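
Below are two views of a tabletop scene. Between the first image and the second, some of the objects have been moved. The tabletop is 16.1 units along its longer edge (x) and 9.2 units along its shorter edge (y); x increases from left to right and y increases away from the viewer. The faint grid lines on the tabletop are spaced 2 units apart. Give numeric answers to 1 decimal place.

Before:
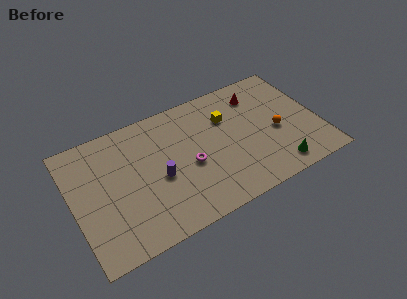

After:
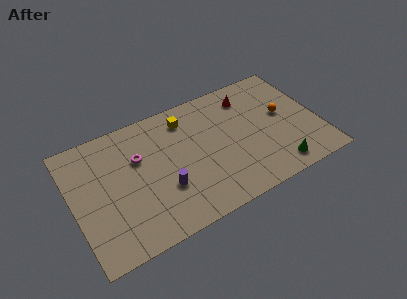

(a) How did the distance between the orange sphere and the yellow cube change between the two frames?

+2.8

They were about 3.8 units apart before and 6.6 after — 2.8 units further apart.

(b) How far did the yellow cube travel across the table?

2.8

The yellow cube was near (10.3, 6.4) before and (7.7, 7.5) after, so it travelled √(2.6² + 1.1²) ≈ 2.8 units.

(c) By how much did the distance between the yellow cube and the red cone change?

+1.8

They were about 2.4 units apart before and 4.2 after — 1.8 units further apart.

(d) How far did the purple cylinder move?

0.9

From (5.5, 4.0) to (5.7, 3.1), the purple cylinder covered √(0.2² + 0.9²) ≈ 0.9 units.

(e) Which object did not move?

the green cone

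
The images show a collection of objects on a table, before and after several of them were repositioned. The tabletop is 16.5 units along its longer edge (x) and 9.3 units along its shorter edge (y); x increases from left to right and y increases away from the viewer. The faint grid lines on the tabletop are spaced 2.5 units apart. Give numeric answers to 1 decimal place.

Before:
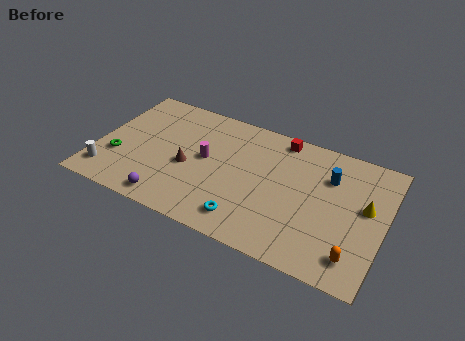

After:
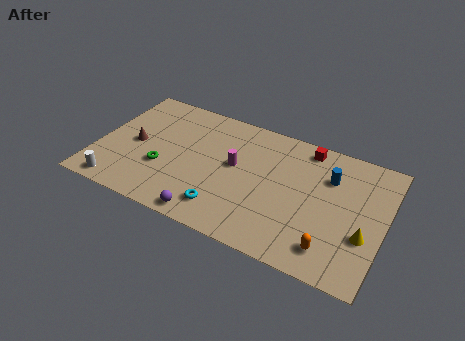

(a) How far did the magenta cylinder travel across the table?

1.7

The magenta cylinder was near (6.2, 5.0) before and (7.9, 5.2) after, so it travelled √(1.7² + 0.2²) ≈ 1.7 units.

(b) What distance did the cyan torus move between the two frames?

1.3

From (9.0, 1.6) to (7.7, 1.8), the cyan torus covered √(1.3² + 0.2²) ≈ 1.3 units.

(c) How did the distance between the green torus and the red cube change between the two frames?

-1.1

They were about 10.3 units apart before and 9.2 after — 1.1 units closer together.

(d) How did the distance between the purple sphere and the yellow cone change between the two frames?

-2.7

They were about 11.6 units apart before and 8.9 after — 2.7 units closer together.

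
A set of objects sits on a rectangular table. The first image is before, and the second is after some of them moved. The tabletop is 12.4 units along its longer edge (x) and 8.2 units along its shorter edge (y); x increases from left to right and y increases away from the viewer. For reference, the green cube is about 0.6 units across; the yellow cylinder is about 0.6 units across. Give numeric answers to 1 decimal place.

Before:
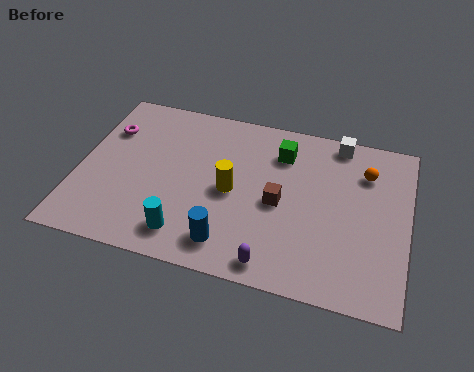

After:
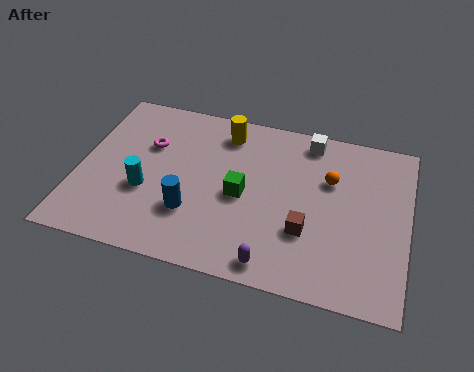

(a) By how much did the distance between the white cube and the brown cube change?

+0.4

They were about 4.1 units apart before and 4.5 after — 0.4 units further apart.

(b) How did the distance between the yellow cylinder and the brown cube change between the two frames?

+3.5

The distance was about 1.8 in the first image and 5.3 in the second, so they moved 3.5 units further apart.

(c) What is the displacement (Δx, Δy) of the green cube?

(-1.3, -2.5)

From the two frames, the green cube sits at roughly (7.5, 6.3) before and (6.2, 3.8) after.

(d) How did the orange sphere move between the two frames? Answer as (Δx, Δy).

(-1.3, -0.7)

The orange sphere started near (10.7, 6.1) and ended near (9.4, 5.4).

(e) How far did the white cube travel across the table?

1.1

From (9.6, 7.4) to (8.5, 7.2), the white cube covered √(1.1² + 0.2²) ≈ 1.1 units.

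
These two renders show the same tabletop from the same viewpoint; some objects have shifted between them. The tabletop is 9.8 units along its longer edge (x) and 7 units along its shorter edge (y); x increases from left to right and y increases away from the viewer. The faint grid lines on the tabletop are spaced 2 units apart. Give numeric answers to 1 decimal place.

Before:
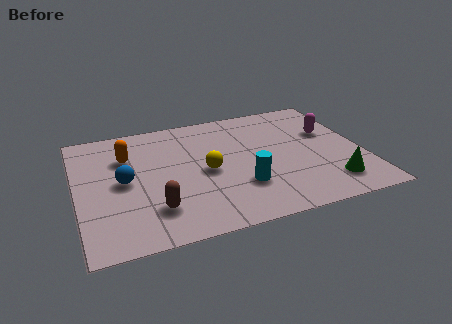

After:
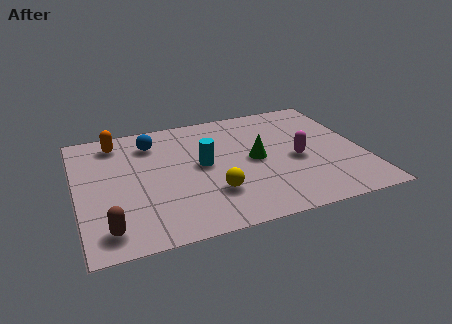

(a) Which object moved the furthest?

the green cone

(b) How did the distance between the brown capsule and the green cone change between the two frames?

-0.3

The distance was about 6.0 in the first image and 5.7 in the second, so they moved 0.3 units closer together.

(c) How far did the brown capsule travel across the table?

1.7

The brown capsule was near (2.5, 1.7) before and (0.9, 1.1) after, so it travelled √(1.6² + 0.6²) ≈ 1.7 units.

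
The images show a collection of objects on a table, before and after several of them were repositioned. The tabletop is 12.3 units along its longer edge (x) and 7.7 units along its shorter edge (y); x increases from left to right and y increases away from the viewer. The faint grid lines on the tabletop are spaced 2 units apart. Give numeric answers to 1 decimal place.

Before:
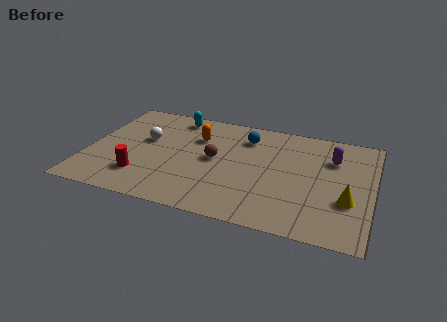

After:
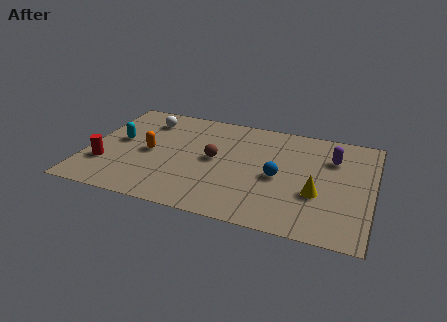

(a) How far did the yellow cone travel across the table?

1.3

From (11.3, 2.7) to (10.0, 2.8), the yellow cone covered √(1.3² + 0.1²) ≈ 1.3 units.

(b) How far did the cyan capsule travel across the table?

3.3

The cyan capsule moved from about (3.5, 6.7) to (1.3, 4.2), a distance of √(2.2² + 2.5²) ≈ 3.3.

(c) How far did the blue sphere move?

3.0

From (6.7, 6.0) to (8.3, 3.5), the blue sphere covered √(1.6² + 2.5²) ≈ 3.0 units.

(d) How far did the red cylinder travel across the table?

1.6

From (2.5, 1.9) to (0.9, 2.3), the red cylinder covered √(1.6² + 0.4²) ≈ 1.6 units.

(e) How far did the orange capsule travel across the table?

2.5

The orange capsule was near (4.6, 5.4) before and (2.7, 3.7) after, so it travelled √(1.9² + 1.7²) ≈ 2.5 units.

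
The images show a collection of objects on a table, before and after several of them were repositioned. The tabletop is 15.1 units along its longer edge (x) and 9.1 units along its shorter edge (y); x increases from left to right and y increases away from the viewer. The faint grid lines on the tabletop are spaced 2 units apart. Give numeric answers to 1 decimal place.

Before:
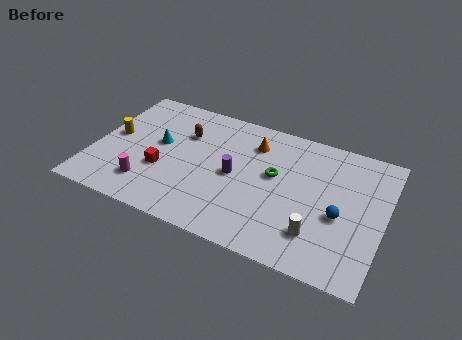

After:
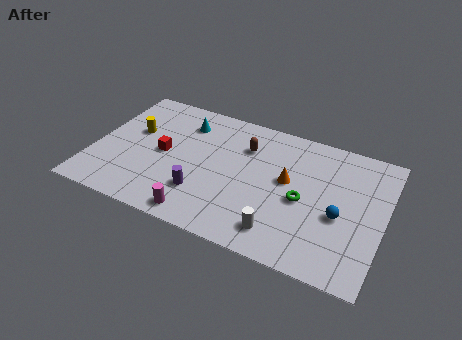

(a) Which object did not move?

the blue sphere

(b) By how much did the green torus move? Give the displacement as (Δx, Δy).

(1.6, -1.1)

From the two frames, the green torus sits at roughly (9.4, 5.2) before and (11.0, 4.1) after.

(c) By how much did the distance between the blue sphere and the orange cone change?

-2.7

Before: roughly 5.8 units apart; after: 3.1. That's 2.7 units closer together.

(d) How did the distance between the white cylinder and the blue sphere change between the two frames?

+1.7

The distance was about 1.9 in the first image and 3.6 in the second, so they moved 1.7 units further apart.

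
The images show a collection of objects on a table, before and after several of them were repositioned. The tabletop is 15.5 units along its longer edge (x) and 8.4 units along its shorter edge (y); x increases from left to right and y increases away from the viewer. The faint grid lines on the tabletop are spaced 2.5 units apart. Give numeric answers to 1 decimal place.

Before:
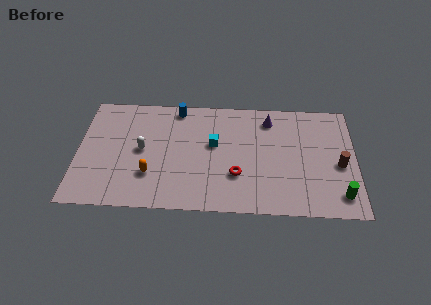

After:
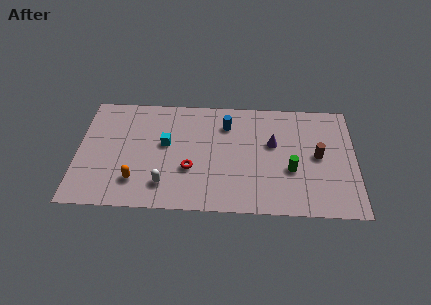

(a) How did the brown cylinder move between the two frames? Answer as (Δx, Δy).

(-1.2, 0.6)

The brown cylinder started near (14.6, 3.7) and ended near (13.4, 4.3).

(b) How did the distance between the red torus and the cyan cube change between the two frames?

-0.3

The distance was about 2.6 in the first image and 2.3 in the second, so they moved 0.3 units closer together.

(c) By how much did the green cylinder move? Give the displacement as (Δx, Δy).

(-2.7, 1.7)

The green cylinder was at about (14.6, 1.5) and moved to about (11.9, 3.2).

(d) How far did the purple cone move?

1.8

The purple cone was near (10.7, 6.9) before and (10.9, 5.1) after, so it travelled √(0.2² + 1.8²) ≈ 1.8 units.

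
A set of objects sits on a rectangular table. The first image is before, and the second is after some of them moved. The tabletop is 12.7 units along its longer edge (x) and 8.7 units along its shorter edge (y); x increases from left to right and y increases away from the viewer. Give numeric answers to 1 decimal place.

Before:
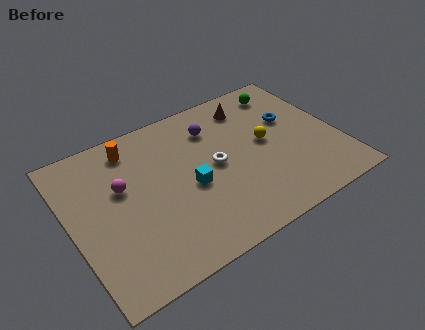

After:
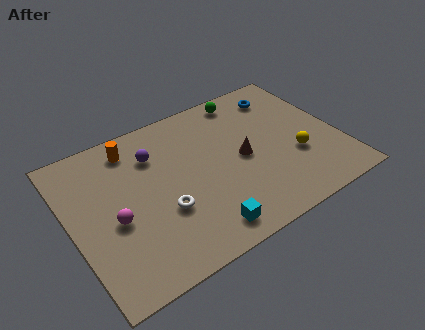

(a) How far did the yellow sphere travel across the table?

1.9

From (9.3, 4.6) to (10.5, 3.1), the yellow sphere covered √(1.2² + 1.5²) ≈ 1.9 units.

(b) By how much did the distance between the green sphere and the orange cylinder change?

-1.9

The distance was about 7.5 in the first image and 5.6 in the second, so they moved 1.9 units closer together.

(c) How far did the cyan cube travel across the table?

2.6

The cyan cube was near (5.5, 3.8) before and (5.6, 1.2) after, so it travelled √(0.1² + 2.6²) ≈ 2.6 units.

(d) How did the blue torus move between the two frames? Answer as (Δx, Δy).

(-0.1, 1.7)

From the two frames, the blue torus sits at roughly (10.7, 5.4) before and (10.6, 7.1) after.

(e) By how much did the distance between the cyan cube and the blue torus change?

+2.3

The distance was about 5.4 in the first image and 7.7 in the second, so they moved 2.3 units further apart.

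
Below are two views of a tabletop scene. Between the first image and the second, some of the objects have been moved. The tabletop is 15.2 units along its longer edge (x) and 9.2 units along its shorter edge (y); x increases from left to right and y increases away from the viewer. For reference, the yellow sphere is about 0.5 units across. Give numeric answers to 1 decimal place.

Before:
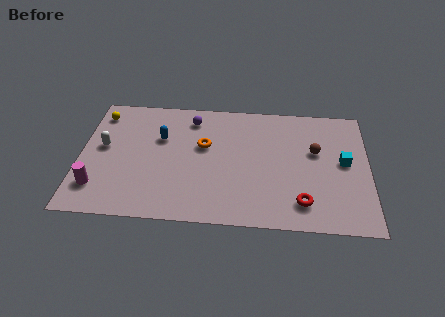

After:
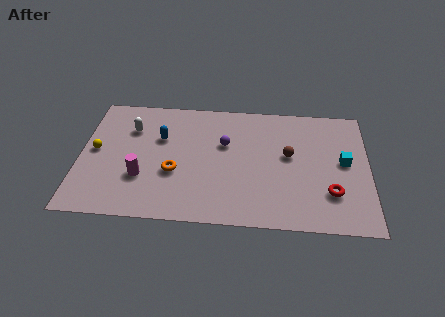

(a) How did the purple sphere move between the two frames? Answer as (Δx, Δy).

(1.8, -1.8)

The purple sphere started near (5.8, 7.6) and ended near (7.6, 5.8).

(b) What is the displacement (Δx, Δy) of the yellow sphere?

(-0.1, -2.8)

The yellow sphere started near (0.9, 7.6) and ended near (0.8, 4.8).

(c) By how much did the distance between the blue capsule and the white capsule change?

-1.4

Before: roughly 3.1 units apart; after: 1.7. That's 1.4 units closer together.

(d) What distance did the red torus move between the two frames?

1.7

The red torus moved from about (11.7, 1.8) to (13.2, 2.6), a distance of √(1.5² + 0.8²) ≈ 1.7.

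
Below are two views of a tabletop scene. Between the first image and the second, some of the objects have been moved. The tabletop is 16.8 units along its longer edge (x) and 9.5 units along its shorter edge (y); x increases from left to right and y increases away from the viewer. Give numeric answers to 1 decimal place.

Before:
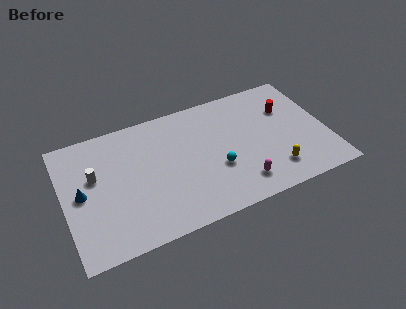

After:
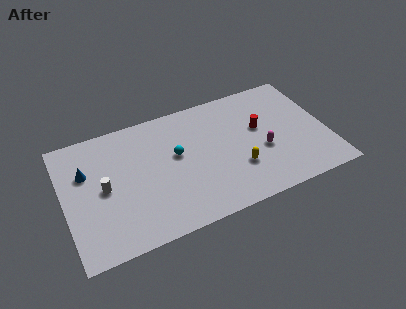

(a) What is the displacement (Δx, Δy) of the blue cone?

(0.4, 1.5)

The blue cone started near (1.1, 4.8) and ended near (1.5, 6.3).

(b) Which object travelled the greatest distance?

the cyan sphere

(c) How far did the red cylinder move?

2.1

The red cylinder was near (14.5, 6.5) before and (12.6, 5.6) after, so it travelled √(1.9² + 0.9²) ≈ 2.1 units.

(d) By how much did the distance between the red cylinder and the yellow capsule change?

-1.6

They were about 4.7 units apart before and 3.1 after — 1.6 units closer together.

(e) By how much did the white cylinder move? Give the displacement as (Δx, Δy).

(0.5, -1.1)

The white cylinder started near (2.0, 5.8) and ended near (2.5, 4.7).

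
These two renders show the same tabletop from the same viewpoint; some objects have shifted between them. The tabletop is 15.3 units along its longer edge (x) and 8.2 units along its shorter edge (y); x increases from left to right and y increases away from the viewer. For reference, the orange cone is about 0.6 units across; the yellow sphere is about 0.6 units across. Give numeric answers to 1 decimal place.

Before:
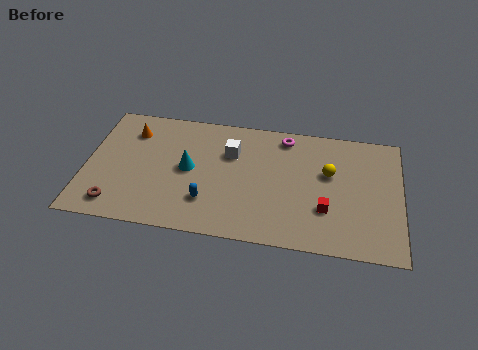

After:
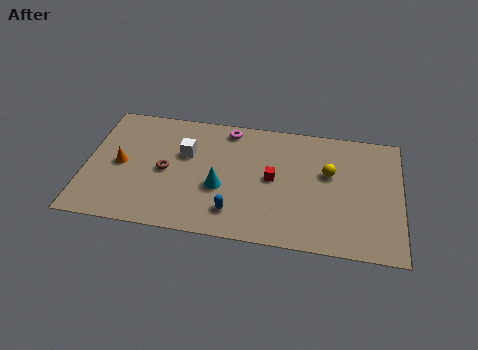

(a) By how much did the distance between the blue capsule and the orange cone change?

+0.4

The distance was about 5.7 in the first image and 6.1 in the second, so they moved 0.4 units further apart.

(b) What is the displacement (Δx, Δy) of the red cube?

(-2.6, 1.6)

The red cube started near (11.7, 2.6) and ended near (9.1, 4.2).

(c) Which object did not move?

the yellow sphere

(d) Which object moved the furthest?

the brown torus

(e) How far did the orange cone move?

2.3

From (2.1, 6.3) to (1.7, 4.0), the orange cone covered √(0.4² + 2.3²) ≈ 2.3 units.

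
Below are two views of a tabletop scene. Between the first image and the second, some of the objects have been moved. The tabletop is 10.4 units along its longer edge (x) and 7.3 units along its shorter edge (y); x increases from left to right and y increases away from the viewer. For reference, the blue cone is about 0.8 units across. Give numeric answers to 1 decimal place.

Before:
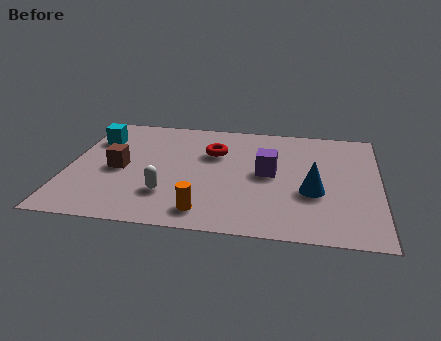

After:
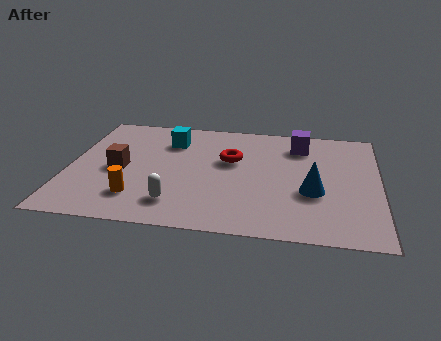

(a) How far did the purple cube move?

2.2

The purple cube was near (6.7, 3.8) before and (7.7, 5.8) after, so it travelled √(1.0² + 2.0²) ≈ 2.2 units.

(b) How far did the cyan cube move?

2.5

The cyan cube was near (0.8, 5.3) before and (3.3, 5.5) after, so it travelled √(2.5² + 0.2²) ≈ 2.5 units.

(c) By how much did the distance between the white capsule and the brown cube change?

+0.6

They were about 2.2 units apart before and 2.8 after — 0.6 units further apart.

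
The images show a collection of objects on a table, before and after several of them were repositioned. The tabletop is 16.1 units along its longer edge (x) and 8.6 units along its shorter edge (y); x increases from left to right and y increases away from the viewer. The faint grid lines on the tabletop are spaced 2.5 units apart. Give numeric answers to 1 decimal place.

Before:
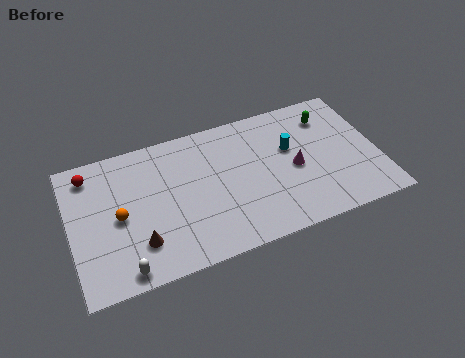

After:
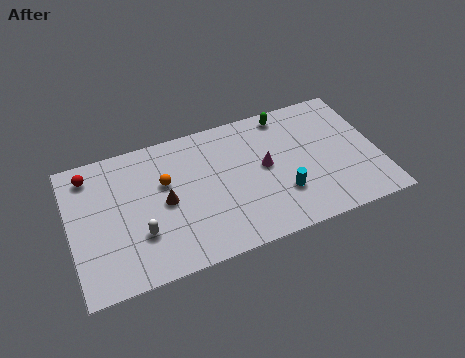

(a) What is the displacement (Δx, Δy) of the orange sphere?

(2.5, 1.3)

The orange sphere started near (2.5, 4.1) and ended near (5.0, 5.4).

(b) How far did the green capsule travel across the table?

2.4

The green capsule was near (13.8, 6.7) before and (11.6, 7.6) after, so it travelled √(2.2² + 0.9²) ≈ 2.4 units.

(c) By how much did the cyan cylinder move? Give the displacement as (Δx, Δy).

(-0.7, -2.7)

The cyan cylinder was at about (11.6, 5.3) and moved to about (10.9, 2.6).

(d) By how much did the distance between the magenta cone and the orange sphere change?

-3.9

Before: roughly 9.2 units apart; after: 5.3. That's 3.9 units closer together.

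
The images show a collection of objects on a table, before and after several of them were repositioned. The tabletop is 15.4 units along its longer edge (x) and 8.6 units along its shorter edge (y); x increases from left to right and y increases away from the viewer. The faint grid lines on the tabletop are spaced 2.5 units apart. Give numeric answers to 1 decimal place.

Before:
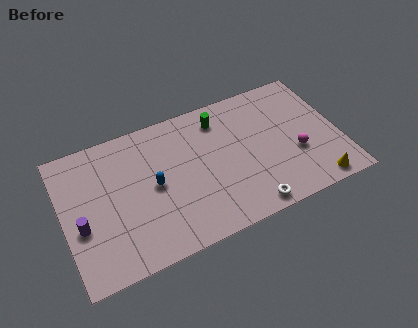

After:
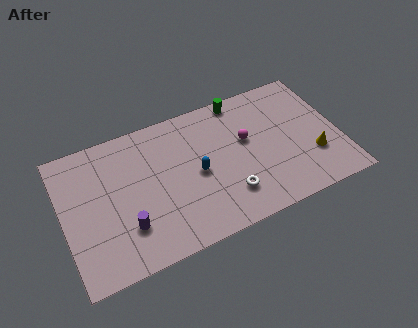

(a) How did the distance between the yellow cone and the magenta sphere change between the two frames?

+1.8

The distance was about 2.4 in the first image and 4.2 in the second, so they moved 1.8 units further apart.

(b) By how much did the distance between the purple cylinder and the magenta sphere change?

-4.5

Before: roughly 12.0 units apart; after: 7.5. That's 4.5 units closer together.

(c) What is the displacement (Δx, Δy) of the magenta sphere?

(-2.6, 1.9)

The magenta sphere was at about (12.9, 3.2) and moved to about (10.3, 5.1).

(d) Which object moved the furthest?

the magenta sphere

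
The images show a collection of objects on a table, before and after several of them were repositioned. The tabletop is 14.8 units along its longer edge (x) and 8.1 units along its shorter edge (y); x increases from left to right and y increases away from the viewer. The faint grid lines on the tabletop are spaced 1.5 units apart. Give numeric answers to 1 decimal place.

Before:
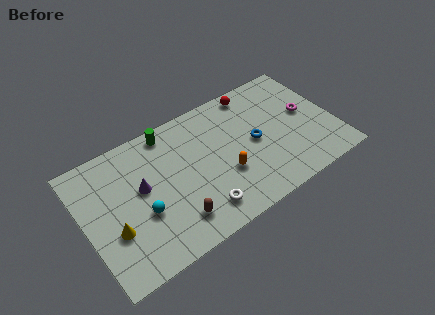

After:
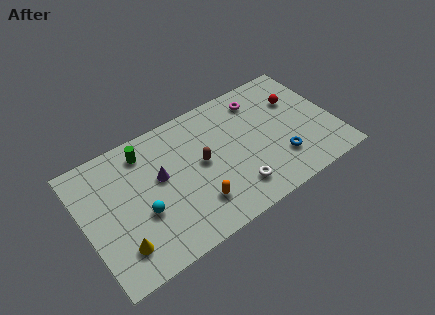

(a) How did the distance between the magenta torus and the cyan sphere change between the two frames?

-1.8

The distance was about 10.2 in the first image and 8.4 in the second, so they moved 1.8 units closer together.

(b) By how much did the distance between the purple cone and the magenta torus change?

-3.3

They were about 9.9 units apart before and 6.6 after — 3.3 units closer together.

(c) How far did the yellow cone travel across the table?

1.1

From (1.5, 2.9) to (1.7, 1.8), the yellow cone covered √(0.2² + 1.1²) ≈ 1.1 units.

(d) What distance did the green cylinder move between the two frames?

1.6

The green cylinder was near (5.4, 7.2) before and (3.9, 6.7) after, so it travelled √(1.5² + 0.5²) ≈ 1.6 units.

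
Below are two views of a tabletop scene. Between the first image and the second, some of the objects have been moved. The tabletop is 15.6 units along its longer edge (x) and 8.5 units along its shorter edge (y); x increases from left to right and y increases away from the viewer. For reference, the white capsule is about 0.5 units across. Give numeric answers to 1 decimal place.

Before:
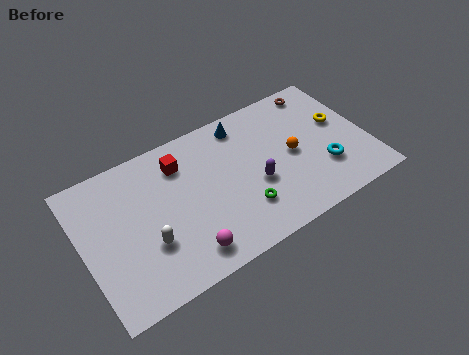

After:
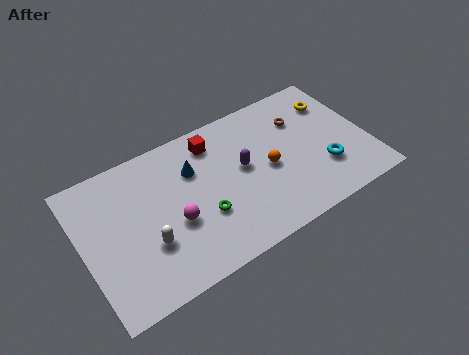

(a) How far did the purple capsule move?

1.4

The purple capsule was near (9.3, 3.4) before and (8.8, 4.7) after, so it travelled √(0.5² + 1.3²) ≈ 1.4 units.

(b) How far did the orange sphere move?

1.4

The orange sphere was near (11.5, 4.2) before and (10.1, 4.0) after, so it travelled √(1.4² + 0.2²) ≈ 1.4 units.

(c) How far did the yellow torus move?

1.4

The yellow torus moved from about (14.3, 5.0) to (14.2, 6.4), a distance of √(0.1² + 1.4²) ≈ 1.4.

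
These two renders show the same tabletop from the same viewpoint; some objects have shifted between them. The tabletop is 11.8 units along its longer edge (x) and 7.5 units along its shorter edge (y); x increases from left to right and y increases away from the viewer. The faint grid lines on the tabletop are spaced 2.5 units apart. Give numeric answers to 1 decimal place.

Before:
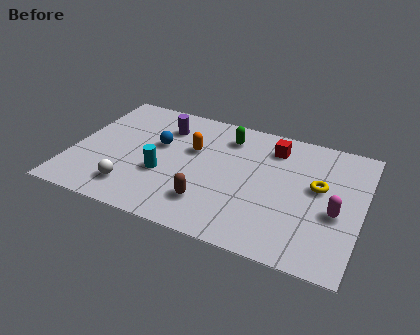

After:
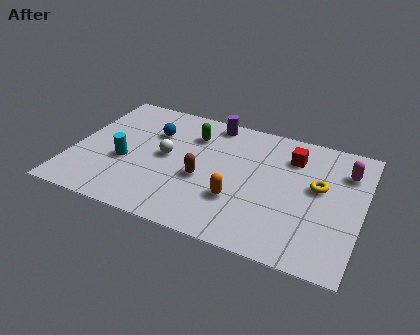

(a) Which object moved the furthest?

the orange capsule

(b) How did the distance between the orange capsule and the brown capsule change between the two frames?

-1.4

Before: roughly 3.1 units apart; after: 1.7. That's 1.4 units closer together.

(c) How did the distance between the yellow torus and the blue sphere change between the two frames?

+0.4

Before: roughly 6.6 units apart; after: 7.0. That's 0.4 units further apart.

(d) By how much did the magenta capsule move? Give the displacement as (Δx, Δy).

(0.2, 2.5)

The magenta capsule was at about (10.8, 3.1) and moved to about (11.0, 5.6).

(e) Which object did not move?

the yellow torus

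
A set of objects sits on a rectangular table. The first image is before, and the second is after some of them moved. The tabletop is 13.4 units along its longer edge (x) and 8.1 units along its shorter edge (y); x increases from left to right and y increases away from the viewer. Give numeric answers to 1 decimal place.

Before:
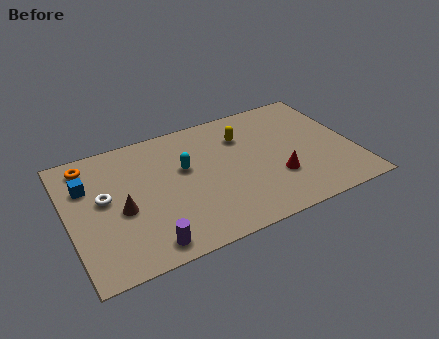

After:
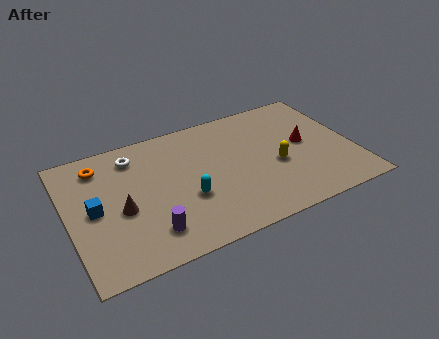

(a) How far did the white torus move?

2.6

The white torus was near (1.7, 4.5) before and (3.3, 6.6) after, so it travelled √(1.6² + 2.1²) ≈ 2.6 units.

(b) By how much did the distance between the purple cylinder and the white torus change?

+1.1

They were about 3.8 units apart before and 4.9 after — 1.1 units further apart.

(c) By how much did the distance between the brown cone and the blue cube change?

-1.2

They were about 2.5 units apart before and 1.3 after — 1.2 units closer together.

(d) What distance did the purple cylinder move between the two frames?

0.7

From (3.3, 1.0) to (3.5, 1.7), the purple cylinder covered √(0.2² + 0.7²) ≈ 0.7 units.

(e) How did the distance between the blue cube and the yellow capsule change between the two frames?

+1.1

Before: roughly 7.4 units apart; after: 8.5. That's 1.1 units further apart.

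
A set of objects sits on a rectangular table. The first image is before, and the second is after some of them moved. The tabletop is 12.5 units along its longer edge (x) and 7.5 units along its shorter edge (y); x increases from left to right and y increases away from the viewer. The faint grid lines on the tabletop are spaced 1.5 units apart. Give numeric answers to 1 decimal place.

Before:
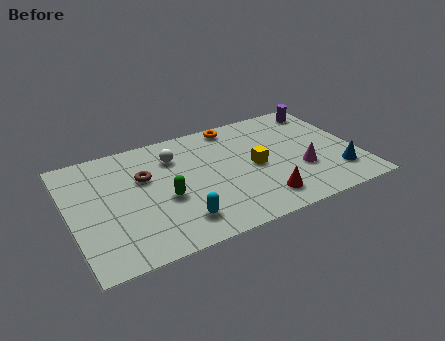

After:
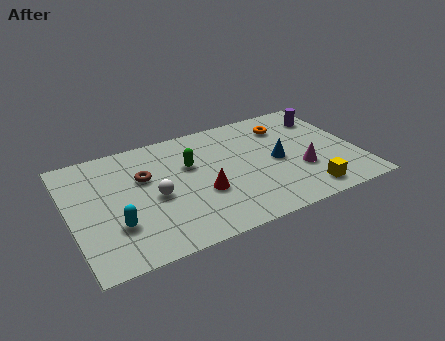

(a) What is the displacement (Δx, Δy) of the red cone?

(-2.4, 1.4)

From the two frames, the red cone sits at roughly (8.0, 1.4) before and (5.6, 2.8) after.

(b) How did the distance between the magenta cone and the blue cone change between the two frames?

-0.4

The distance was about 1.7 in the first image and 1.3 in the second, so they moved 0.4 units closer together.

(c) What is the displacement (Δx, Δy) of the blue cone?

(-2.4, 1.8)

The blue cone was at about (11.4, 1.8) and moved to about (9.0, 3.6).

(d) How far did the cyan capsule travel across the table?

2.7

The cyan capsule moved from about (4.4, 1.5) to (1.8, 2.3), a distance of √(2.6² + 0.8²) ≈ 2.7.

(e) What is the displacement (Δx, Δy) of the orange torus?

(2.2, -0.9)

From the two frames, the orange torus sits at roughly (7.5, 6.7) before and (9.7, 5.8) after.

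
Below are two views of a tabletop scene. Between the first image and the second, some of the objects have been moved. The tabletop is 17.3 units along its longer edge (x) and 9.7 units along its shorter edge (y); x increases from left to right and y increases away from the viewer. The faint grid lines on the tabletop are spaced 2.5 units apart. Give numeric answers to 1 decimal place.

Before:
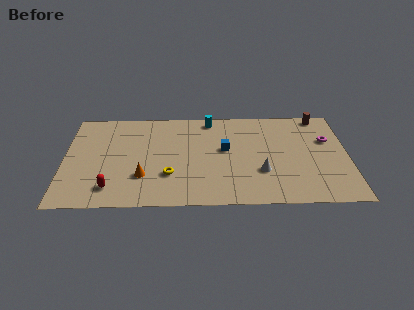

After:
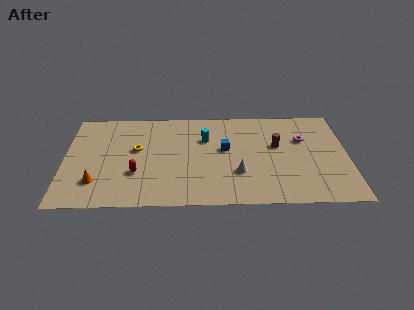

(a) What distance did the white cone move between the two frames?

1.4

The white cone moved from about (12.0, 3.2) to (10.6, 3.1), a distance of √(1.4² + 0.1²) ≈ 1.4.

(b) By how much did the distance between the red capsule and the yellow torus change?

-1.3

Before: roughly 3.7 units apart; after: 2.4. That's 1.3 units closer together.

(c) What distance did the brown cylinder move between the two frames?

4.0

The brown cylinder was near (15.7, 8.8) before and (13.0, 5.8) after, so it travelled √(2.7² + 3.0²) ≈ 4.0 units.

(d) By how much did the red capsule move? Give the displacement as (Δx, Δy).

(1.5, 1.4)

From the two frames, the red capsule sits at roughly (2.9, 1.8) before and (4.4, 3.2) after.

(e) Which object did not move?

the blue cube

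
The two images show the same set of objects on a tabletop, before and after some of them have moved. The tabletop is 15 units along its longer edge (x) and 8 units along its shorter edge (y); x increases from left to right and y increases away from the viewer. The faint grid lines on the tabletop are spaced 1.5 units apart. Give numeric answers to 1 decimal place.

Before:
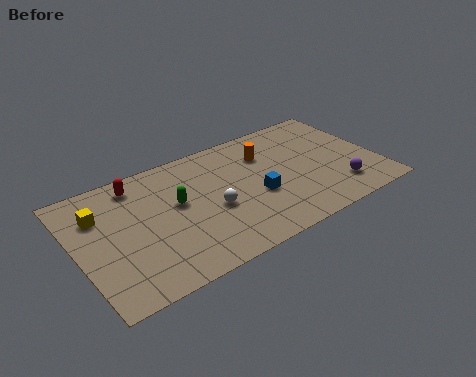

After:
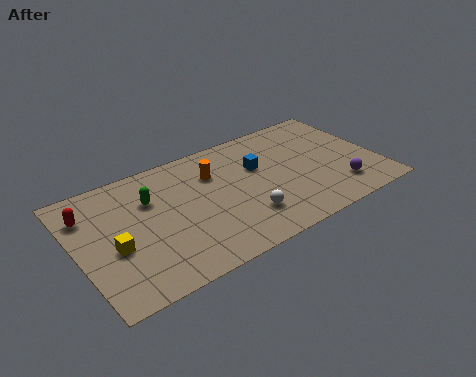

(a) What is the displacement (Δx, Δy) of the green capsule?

(-1.2, 0.9)

From the two frames, the green capsule sits at roughly (5.0, 4.6) before and (3.8, 5.5) after.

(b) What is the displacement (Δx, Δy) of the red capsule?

(-2.5, -0.8)

The red capsule started near (3.3, 6.8) and ended near (0.8, 6.0).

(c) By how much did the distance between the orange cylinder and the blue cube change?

-0.5

They were about 2.8 units apart before and 2.3 after — 0.5 units closer together.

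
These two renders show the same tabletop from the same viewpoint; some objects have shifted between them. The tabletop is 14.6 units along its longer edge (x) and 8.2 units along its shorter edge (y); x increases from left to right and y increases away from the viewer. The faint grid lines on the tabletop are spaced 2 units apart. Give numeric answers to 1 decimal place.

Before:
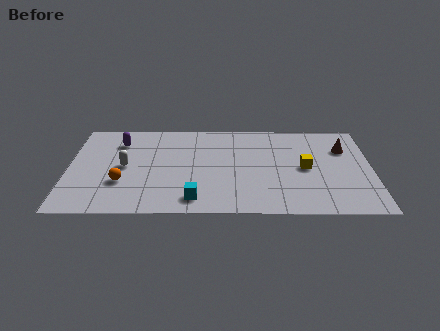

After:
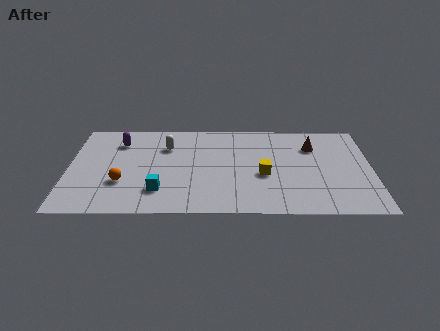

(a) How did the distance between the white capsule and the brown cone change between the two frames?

-3.6

They were about 10.7 units apart before and 7.1 after — 3.6 units closer together.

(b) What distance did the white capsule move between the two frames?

2.7

The white capsule was near (2.7, 4.1) before and (4.7, 5.9) after, so it travelled √(2.0² + 1.8²) ≈ 2.7 units.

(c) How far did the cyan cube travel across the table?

1.8

The cyan cube was near (6.1, 1.3) before and (4.4, 2.0) after, so it travelled √(1.7² + 0.7²) ≈ 1.8 units.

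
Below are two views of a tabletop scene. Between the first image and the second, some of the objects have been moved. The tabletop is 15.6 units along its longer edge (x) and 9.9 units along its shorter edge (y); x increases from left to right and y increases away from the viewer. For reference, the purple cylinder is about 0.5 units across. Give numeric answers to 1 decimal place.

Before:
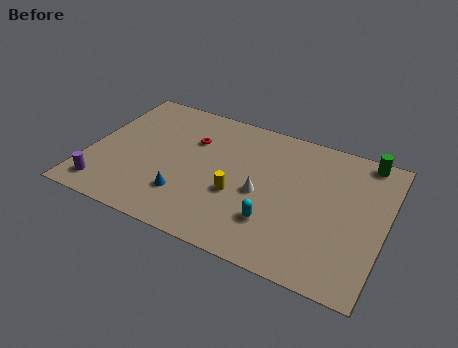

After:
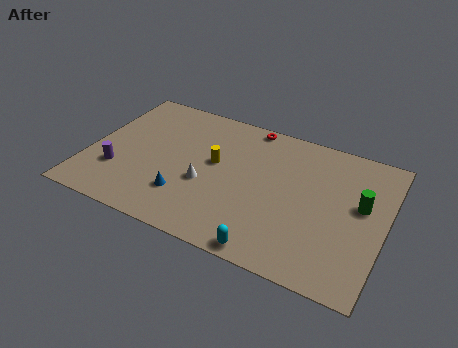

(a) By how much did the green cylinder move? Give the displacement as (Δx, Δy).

(0.1, -3.3)

The green cylinder was at about (14.2, 9.0) and moved to about (14.3, 5.7).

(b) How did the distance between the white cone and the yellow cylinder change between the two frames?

+0.4

They were about 1.3 units apart before and 1.7 after — 0.4 units further apart.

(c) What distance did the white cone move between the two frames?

2.9

The white cone was near (9.2, 4.4) before and (6.3, 3.9) after, so it travelled √(2.9² + 0.5²) ≈ 2.9 units.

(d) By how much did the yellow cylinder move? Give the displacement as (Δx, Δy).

(-1.4, 1.8)

From the two frames, the yellow cylinder sits at roughly (8.0, 3.8) before and (6.6, 5.6) after.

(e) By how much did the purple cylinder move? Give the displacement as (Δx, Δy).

(0.5, 1.5)

The purple cylinder started near (1.2, 1.5) and ended near (1.7, 3.0).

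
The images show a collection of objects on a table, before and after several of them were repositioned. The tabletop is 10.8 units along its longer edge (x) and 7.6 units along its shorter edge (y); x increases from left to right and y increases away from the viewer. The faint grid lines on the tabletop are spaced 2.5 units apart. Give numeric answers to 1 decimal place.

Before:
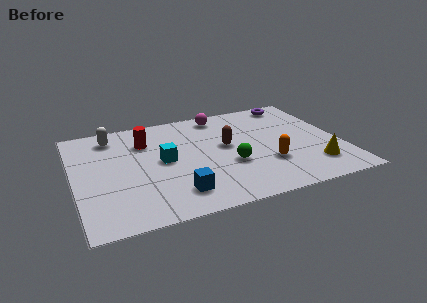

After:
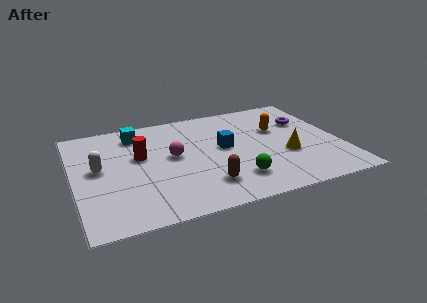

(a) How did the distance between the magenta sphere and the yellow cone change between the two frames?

-1.2

Before: roughly 5.9 units apart; after: 4.7. That's 1.2 units closer together.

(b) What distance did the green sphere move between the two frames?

1.1

The green sphere was near (6.2, 2.8) before and (6.3, 1.7) after, so it travelled √(0.1² + 1.1²) ≈ 1.1 units.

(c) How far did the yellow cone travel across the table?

1.5

The yellow cone moved from about (9.5, 1.7) to (8.5, 2.8), a distance of √(1.0² + 1.1²) ≈ 1.5.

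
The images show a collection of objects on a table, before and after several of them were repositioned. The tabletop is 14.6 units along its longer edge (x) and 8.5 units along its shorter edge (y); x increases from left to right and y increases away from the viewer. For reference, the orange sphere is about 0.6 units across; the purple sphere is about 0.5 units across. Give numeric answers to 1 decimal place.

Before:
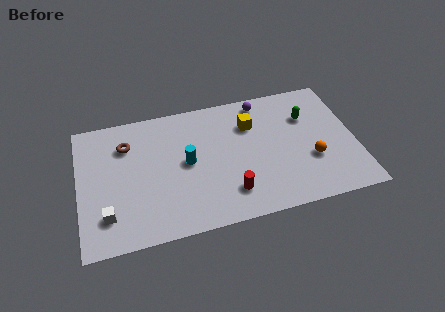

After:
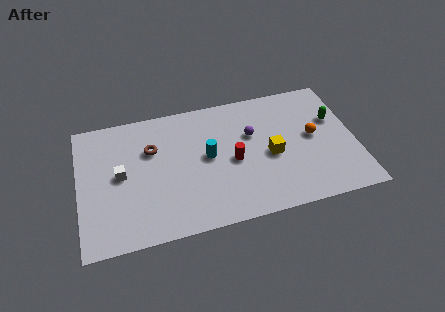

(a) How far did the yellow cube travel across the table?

2.5

From (9.2, 6.1) to (10.1, 3.8), the yellow cube covered √(0.9² + 2.3²) ≈ 2.5 units.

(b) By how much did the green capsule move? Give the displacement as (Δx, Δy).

(1.4, -0.5)

The green capsule was at about (12.2, 5.9) and moved to about (13.6, 5.4).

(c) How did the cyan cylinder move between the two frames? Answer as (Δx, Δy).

(1.1, 0.1)

The cyan cylinder was at about (5.7, 4.4) and moved to about (6.8, 4.5).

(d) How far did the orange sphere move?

1.5

The orange sphere moved from about (12.2, 3.0) to (12.4, 4.5), a distance of √(0.2² + 1.5²) ≈ 1.5.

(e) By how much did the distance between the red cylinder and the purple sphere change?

-4.1

They were about 6.0 units apart before and 1.9 after — 4.1 units closer together.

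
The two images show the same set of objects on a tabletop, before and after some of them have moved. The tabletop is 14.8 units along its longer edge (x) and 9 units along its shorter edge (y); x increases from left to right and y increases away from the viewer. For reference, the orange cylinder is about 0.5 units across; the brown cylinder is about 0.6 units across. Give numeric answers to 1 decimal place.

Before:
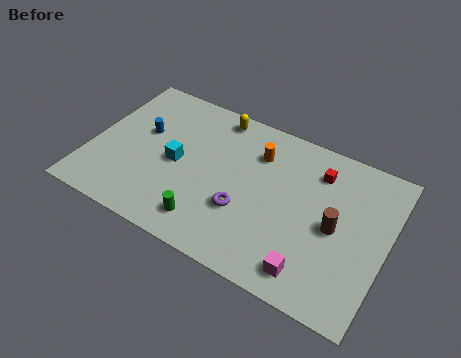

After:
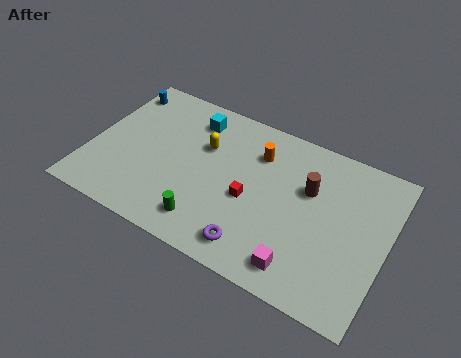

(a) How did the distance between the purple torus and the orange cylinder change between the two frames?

+1.7

The distance was about 3.6 in the first image and 5.3 in the second, so they moved 1.7 units further apart.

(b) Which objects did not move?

the orange cylinder and the green cylinder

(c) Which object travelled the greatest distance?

the red cube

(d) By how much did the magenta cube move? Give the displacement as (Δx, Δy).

(-0.5, 0.0)

The magenta cube started near (11.5, 1.4) and ended near (11.0, 1.4).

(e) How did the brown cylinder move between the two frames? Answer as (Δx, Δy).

(-1.5, 1.5)

The brown cylinder was at about (12.3, 4.3) and moved to about (10.8, 5.8).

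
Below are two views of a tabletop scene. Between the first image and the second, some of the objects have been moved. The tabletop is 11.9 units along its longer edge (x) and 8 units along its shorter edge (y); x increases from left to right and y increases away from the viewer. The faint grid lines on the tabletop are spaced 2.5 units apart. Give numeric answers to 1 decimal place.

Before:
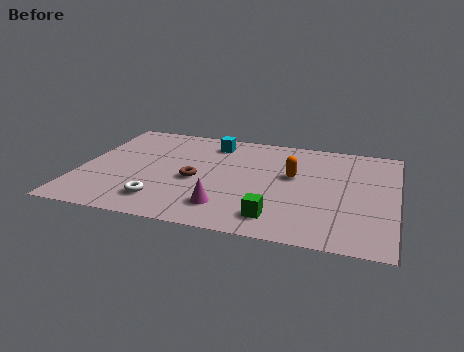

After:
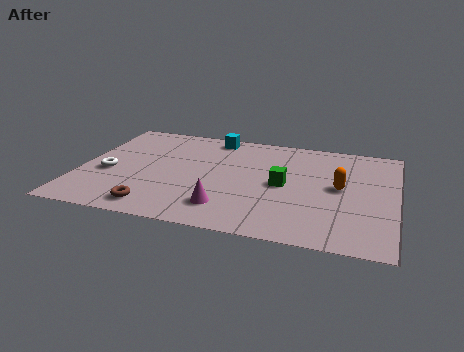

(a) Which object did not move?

the magenta cone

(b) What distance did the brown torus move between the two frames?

2.7

The brown torus was near (4.4, 3.5) before and (3.1, 1.1) after, so it travelled √(1.3² + 2.4²) ≈ 2.7 units.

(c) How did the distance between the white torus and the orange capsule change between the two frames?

+3.1

They were about 5.6 units apart before and 8.7 after — 3.1 units further apart.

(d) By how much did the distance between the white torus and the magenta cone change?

+2.5

The distance was about 2.4 in the first image and 4.9 in the second, so they moved 2.5 units further apart.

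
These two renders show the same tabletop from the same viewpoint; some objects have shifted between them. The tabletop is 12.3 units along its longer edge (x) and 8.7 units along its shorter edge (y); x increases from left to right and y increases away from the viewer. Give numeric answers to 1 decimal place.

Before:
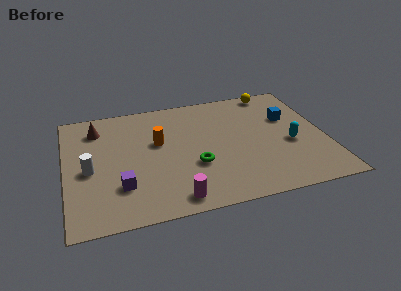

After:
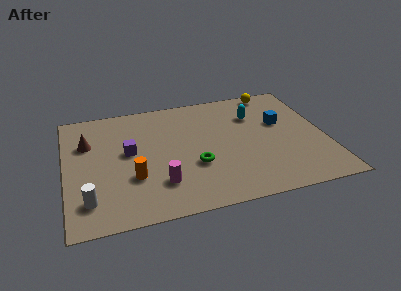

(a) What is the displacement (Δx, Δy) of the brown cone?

(-0.5, -1.0)

The brown cone started near (1.6, 6.9) and ended near (1.1, 5.9).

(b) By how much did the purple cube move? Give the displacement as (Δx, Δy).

(0.5, 2.4)

The purple cube started near (2.5, 2.4) and ended near (3.0, 4.8).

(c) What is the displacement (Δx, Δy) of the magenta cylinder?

(-0.6, 1.2)

The magenta cylinder started near (4.9, 1.0) and ended near (4.3, 2.2).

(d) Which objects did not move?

the yellow sphere and the green torus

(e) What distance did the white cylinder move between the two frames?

2.1

From (1.1, 3.9) to (1.0, 1.8), the white cylinder covered √(0.1² + 2.1²) ≈ 2.1 units.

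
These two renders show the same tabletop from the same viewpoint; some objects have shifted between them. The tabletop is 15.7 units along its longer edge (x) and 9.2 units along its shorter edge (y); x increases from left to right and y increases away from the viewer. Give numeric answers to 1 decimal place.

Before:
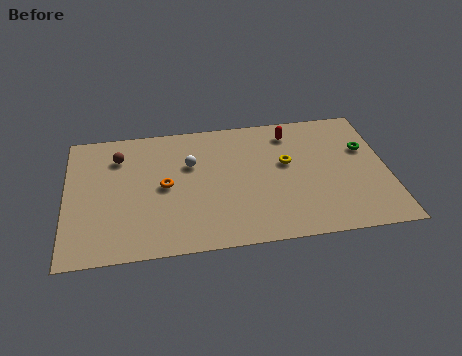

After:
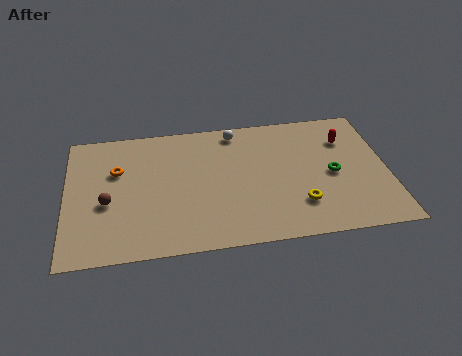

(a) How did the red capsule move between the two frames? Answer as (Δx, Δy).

(2.7, -0.9)

The red capsule started near (11.1, 7.6) and ended near (13.8, 6.7).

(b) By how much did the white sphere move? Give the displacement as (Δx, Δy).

(2.3, 2.1)

The white sphere started near (6.1, 6.0) and ended near (8.4, 8.1).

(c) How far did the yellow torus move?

3.0

From (10.8, 5.4) to (11.3, 2.4), the yellow torus covered √(0.5² + 3.0²) ≈ 3.0 units.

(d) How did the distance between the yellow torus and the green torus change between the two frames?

-1.4

They were about 3.9 units apart before and 2.5 after — 1.4 units closer together.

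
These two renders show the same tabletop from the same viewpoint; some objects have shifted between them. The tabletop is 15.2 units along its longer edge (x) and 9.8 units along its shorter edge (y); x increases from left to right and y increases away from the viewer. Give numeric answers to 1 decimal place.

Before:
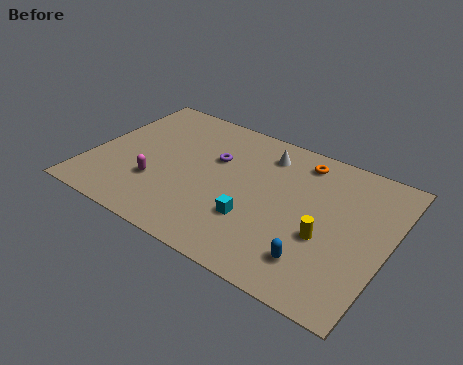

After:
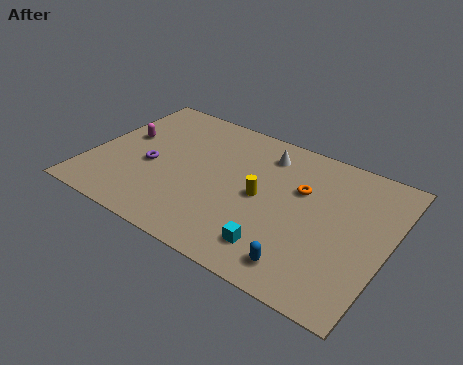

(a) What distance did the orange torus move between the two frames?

2.0

The orange torus moved from about (10.3, 8.3) to (10.6, 6.3), a distance of √(0.3² + 2.0²) ≈ 2.0.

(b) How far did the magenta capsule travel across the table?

3.4

From (3.6, 3.1) to (1.4, 5.7), the magenta capsule covered √(2.2² + 2.6²) ≈ 3.4 units.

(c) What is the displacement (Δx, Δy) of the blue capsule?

(-0.5, -0.6)

The blue capsule started near (12.0, 2.1) and ended near (11.5, 1.5).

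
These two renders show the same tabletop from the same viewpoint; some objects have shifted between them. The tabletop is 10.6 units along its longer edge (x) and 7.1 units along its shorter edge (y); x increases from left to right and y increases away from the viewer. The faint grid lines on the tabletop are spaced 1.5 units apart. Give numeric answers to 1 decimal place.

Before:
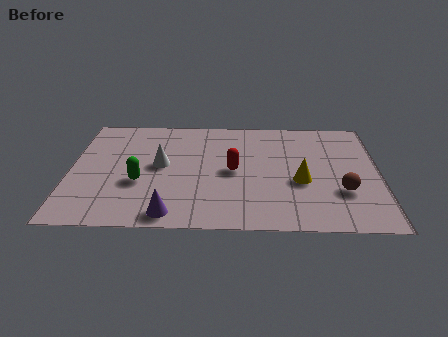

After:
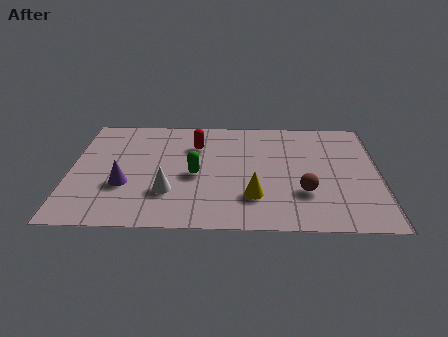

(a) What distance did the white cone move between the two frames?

1.7

The white cone moved from about (3.1, 3.8) to (3.4, 2.1), a distance of √(0.3² + 1.7²) ≈ 1.7.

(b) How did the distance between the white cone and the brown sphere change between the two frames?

-1.8

They were about 6.4 units apart before and 4.6 after — 1.8 units closer together.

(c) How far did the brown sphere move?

1.3

The brown sphere was near (9.3, 2.3) before and (8.0, 2.2) after, so it travelled √(1.3² + 0.1²) ≈ 1.3 units.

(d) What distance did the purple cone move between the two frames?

2.3

The purple cone moved from about (3.5, 0.8) to (1.9, 2.5), a distance of √(1.6² + 1.7²) ≈ 2.3.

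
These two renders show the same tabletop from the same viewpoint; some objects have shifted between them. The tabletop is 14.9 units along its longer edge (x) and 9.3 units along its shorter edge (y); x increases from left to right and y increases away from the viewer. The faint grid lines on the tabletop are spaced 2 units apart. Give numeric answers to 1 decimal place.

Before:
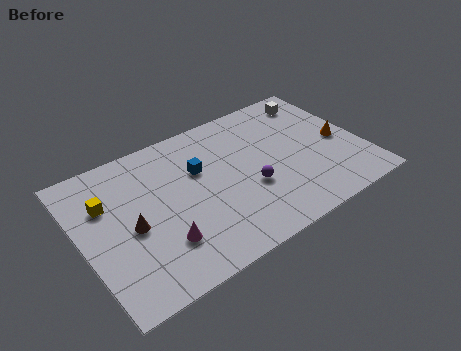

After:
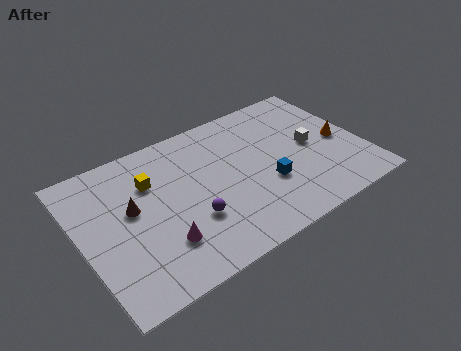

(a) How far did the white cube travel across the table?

3.2

The white cube was near (13.2, 7.8) before and (12.3, 4.7) after, so it travelled √(0.9² + 3.1²) ≈ 3.2 units.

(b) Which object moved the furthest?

the blue cube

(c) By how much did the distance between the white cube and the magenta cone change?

-2.0

Before: roughly 10.8 units apart; after: 8.8. That's 2.0 units closer together.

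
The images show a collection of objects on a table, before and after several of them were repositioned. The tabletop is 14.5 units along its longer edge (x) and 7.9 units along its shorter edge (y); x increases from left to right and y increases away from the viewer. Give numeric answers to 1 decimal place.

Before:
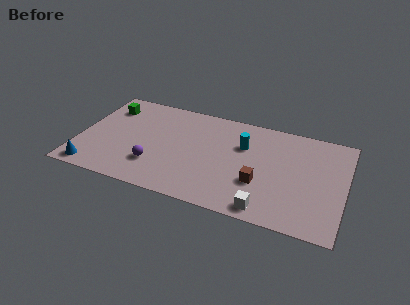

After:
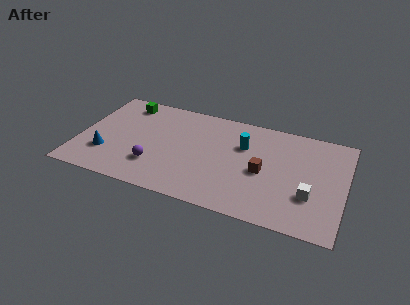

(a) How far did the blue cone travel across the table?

1.5

From (1.0, 0.9) to (1.6, 2.3), the blue cone covered √(0.6² + 1.4²) ≈ 1.5 units.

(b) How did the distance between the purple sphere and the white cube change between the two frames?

+2.1

The distance was about 6.3 in the first image and 8.4 in the second, so they moved 2.1 units further apart.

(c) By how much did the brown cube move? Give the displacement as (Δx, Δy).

(0.1, 0.9)

The brown cube was at about (10.0, 2.7) and moved to about (10.1, 3.6).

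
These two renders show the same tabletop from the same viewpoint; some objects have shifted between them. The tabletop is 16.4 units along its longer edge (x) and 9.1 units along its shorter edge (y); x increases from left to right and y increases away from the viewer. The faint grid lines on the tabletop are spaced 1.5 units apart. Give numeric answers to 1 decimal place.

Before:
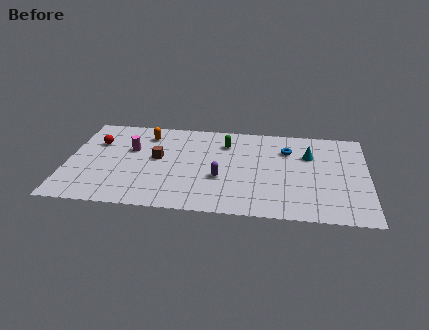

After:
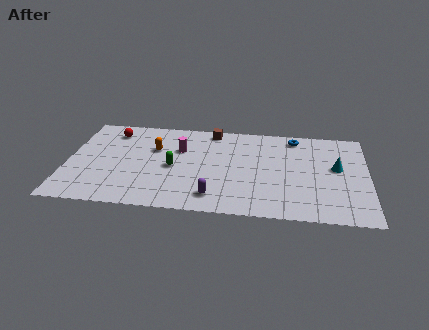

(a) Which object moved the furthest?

the brown cube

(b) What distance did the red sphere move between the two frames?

1.4

The red sphere was near (1.5, 6.2) before and (2.3, 7.4) after, so it travelled √(0.8² + 1.2²) ≈ 1.4 units.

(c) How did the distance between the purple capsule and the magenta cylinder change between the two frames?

-0.7

Before: roughly 5.5 units apart; after: 4.8. That's 0.7 units closer together.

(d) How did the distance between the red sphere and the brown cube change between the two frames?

+1.9

Before: roughly 3.6 units apart; after: 5.5. That's 1.9 units further apart.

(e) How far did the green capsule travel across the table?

3.9

From (8.6, 6.9) to (5.8, 4.2), the green capsule covered √(2.8² + 2.7²) ≈ 3.9 units.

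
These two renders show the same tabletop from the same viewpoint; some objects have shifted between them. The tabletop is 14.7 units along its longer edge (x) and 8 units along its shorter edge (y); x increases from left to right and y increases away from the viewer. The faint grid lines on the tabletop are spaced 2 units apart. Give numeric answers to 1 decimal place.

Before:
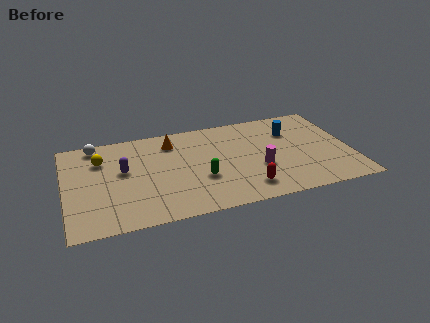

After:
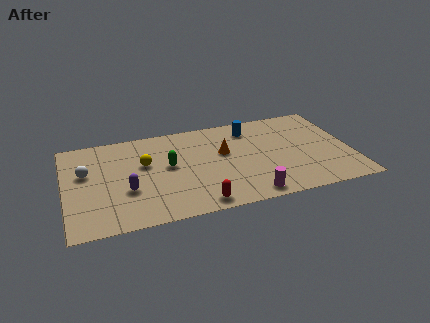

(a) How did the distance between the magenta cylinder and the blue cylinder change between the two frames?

+2.3

They were about 3.3 units apart before and 5.6 after — 2.3 units further apart.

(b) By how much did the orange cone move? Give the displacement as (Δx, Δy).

(2.6, -1.6)

From the two frames, the orange cone sits at roughly (5.6, 6.4) before and (8.2, 4.8) after.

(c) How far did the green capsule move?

2.2

The green capsule was near (6.9, 2.9) before and (5.3, 4.4) after, so it travelled √(1.6² + 1.5²) ≈ 2.2 units.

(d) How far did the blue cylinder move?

2.2

The blue cylinder moved from about (11.8, 5.7) to (9.7, 6.5), a distance of √(2.1² + 0.8²) ≈ 2.2.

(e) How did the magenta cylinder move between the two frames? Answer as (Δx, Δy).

(-0.7, -2.1)

The magenta cylinder was at about (9.9, 3.0) and moved to about (9.2, 0.9).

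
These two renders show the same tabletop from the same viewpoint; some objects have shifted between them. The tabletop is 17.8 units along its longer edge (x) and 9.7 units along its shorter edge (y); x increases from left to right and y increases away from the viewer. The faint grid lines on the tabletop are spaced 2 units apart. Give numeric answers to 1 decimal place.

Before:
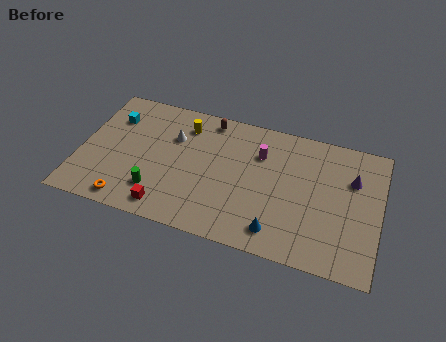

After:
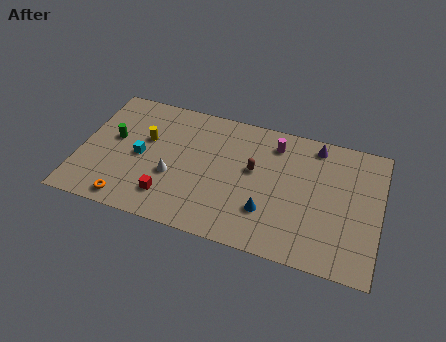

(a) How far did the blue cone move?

1.4

The blue cone moved from about (12.0, 1.6) to (11.3, 2.8), a distance of √(0.7² + 1.2²) ≈ 1.4.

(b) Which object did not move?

the orange torus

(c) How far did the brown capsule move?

4.2

From (7.4, 8.6) to (10.3, 5.6), the brown capsule covered √(2.9² + 3.0²) ≈ 4.2 units.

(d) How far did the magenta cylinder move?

1.3

From (10.6, 6.9) to (11.4, 7.9), the magenta cylinder covered √(0.8² + 1.0²) ≈ 1.3 units.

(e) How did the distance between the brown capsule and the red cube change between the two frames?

-1.6

They were about 7.5 units apart before and 5.9 after — 1.6 units closer together.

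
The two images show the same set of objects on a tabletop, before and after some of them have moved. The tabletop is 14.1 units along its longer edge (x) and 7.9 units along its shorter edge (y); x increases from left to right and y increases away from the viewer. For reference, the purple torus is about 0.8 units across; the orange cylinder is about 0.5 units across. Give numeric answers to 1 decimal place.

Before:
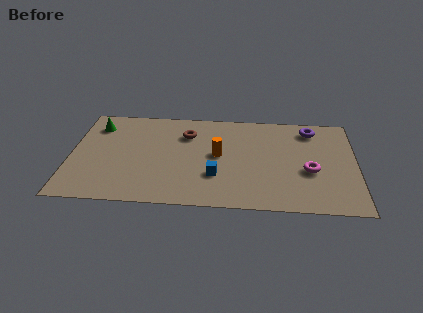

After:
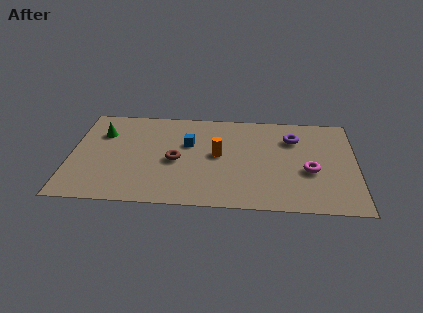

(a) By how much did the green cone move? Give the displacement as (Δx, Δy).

(0.3, -0.6)

The green cone started near (1.2, 6.2) and ended near (1.5, 5.6).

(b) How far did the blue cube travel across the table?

2.9

From (7.2, 2.5) to (5.8, 5.0), the blue cube covered √(1.4² + 2.5²) ≈ 2.9 units.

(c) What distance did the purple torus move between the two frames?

1.2

The purple torus moved from about (11.9, 6.6) to (11.0, 5.8), a distance of √(0.9² + 0.8²) ≈ 1.2.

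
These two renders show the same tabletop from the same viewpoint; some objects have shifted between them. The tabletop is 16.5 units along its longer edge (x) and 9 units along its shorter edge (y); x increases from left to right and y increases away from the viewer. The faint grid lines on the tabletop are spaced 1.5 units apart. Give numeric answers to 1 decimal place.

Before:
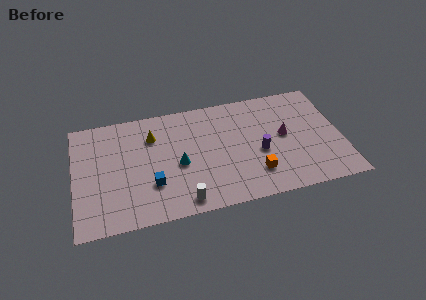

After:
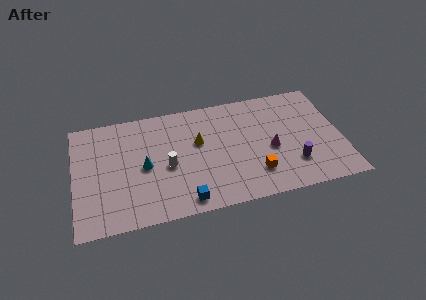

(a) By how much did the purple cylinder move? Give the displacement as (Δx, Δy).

(2.0, -1.4)

The purple cylinder started near (11.4, 3.8) and ended near (13.4, 2.4).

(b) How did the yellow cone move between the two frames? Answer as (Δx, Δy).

(2.8, -1.1)

From the two frames, the yellow cone sits at roughly (4.9, 6.6) before and (7.7, 5.5) after.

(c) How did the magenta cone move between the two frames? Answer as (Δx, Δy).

(-0.9, -0.9)

The magenta cone started near (13.0, 4.8) and ended near (12.1, 3.9).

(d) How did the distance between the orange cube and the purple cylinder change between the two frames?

+0.8

The distance was about 1.6 in the first image and 2.4 in the second, so they moved 0.8 units further apart.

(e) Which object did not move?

the orange cube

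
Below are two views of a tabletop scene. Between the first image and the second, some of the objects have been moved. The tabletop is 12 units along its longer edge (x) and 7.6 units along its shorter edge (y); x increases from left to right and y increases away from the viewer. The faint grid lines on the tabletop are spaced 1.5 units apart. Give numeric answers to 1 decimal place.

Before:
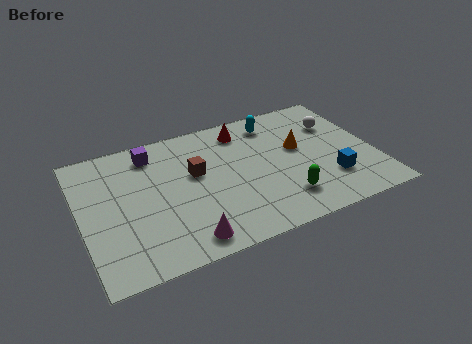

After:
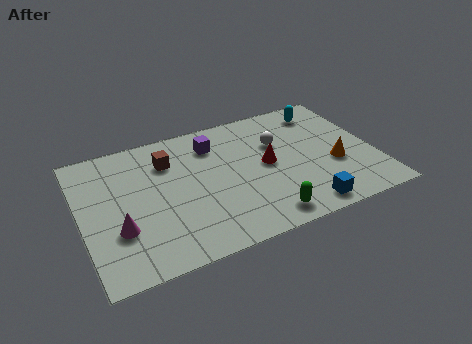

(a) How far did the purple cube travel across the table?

2.5

The purple cube was near (3.1, 6.3) before and (5.6, 5.9) after, so it travelled √(2.5² + 0.4²) ≈ 2.5 units.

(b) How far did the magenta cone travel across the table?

2.9

From (3.9, 1.0) to (1.4, 2.5), the magenta cone covered √(2.5² + 1.5²) ≈ 2.9 units.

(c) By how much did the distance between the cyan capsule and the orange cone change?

+1.3

Before: roughly 2.1 units apart; after: 3.4. That's 1.3 units further apart.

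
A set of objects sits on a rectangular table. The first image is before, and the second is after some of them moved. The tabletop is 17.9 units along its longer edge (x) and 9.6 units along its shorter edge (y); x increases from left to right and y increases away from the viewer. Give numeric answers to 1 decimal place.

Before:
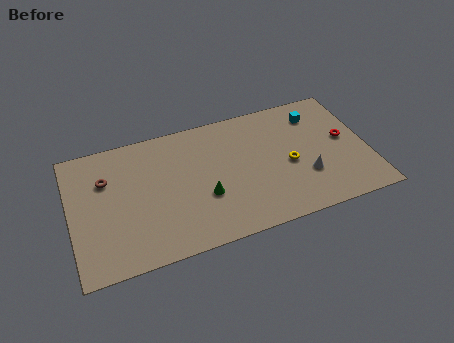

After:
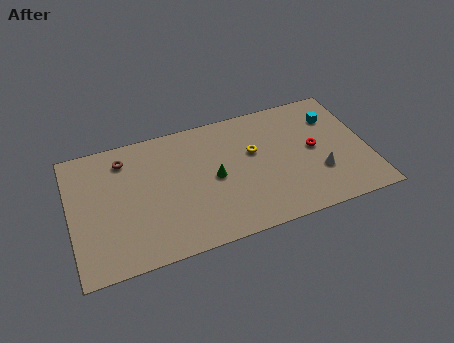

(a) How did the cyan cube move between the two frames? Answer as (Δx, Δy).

(1.0, -0.5)

From the two frames, the cyan cube sits at roughly (15.1, 7.6) before and (16.1, 7.1) after.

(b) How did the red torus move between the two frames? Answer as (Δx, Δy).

(-1.9, -0.2)

The red torus was at about (16.6, 5.2) and moved to about (14.7, 5.0).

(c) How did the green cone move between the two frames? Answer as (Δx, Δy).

(0.7, 1.2)

The green cone started near (7.9, 3.5) and ended near (8.6, 4.7).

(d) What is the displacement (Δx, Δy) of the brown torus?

(1.2, 1.2)

The brown torus started near (2.2, 6.6) and ended near (3.4, 7.8).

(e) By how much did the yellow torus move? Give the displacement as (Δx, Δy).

(-2.0, 1.6)

The yellow torus started near (13.1, 4.3) and ended near (11.1, 5.9).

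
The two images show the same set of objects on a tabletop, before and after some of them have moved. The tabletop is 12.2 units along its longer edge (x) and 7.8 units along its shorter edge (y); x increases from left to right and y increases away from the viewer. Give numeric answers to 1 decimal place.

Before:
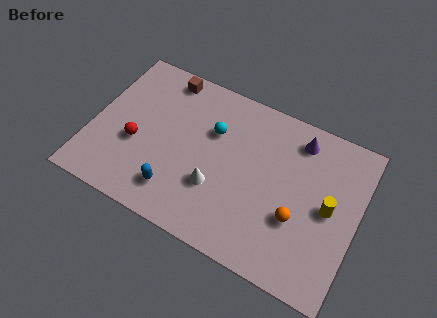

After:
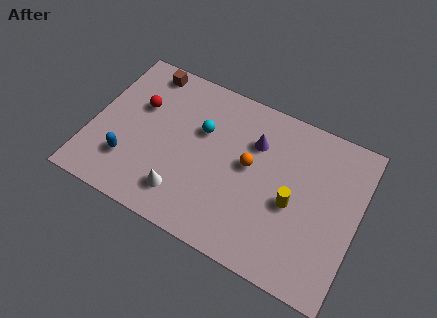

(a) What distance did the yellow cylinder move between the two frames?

1.7

The yellow cylinder was near (10.9, 3.9) before and (9.3, 3.4) after, so it travelled √(1.6² + 0.5²) ≈ 1.7 units.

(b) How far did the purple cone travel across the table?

2.1

From (9.2, 6.5) to (7.3, 5.5), the purple cone covered √(1.9² + 1.0²) ≈ 2.1 units.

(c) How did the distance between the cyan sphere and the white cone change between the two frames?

+0.8

Before: roughly 2.6 units apart; after: 3.4. That's 0.8 units further apart.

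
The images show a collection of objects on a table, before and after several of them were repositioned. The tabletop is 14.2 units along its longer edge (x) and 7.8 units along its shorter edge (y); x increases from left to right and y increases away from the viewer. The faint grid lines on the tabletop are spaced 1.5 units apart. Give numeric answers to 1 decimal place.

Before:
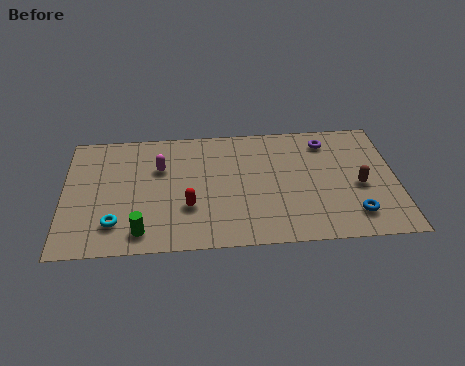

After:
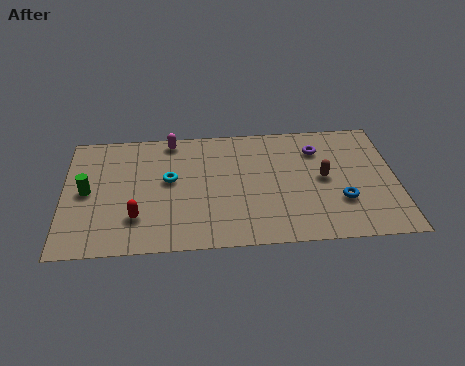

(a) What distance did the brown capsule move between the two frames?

1.6

The brown capsule was near (12.6, 3.4) before and (11.1, 4.0) after, so it travelled √(1.5² + 0.6²) ≈ 1.6 units.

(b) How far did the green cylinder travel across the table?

3.5

The green cylinder was near (3.3, 1.2) before and (1.0, 3.9) after, so it travelled √(2.3² + 2.7²) ≈ 3.5 units.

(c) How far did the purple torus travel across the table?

0.6

From (11.3, 6.4) to (10.9, 5.9), the purple torus covered √(0.4² + 0.5²) ≈ 0.6 units.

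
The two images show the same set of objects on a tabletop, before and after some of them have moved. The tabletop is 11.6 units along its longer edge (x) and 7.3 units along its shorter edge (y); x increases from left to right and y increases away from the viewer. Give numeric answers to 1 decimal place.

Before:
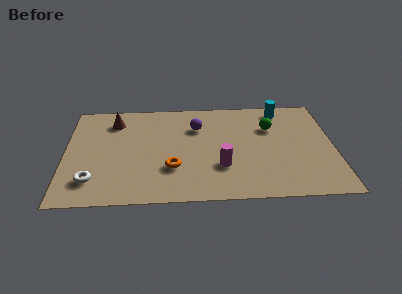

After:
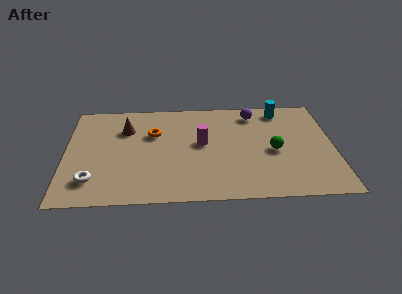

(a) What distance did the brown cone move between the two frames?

0.8

The brown cone was near (2.1, 5.8) before and (2.6, 5.2) after, so it travelled √(0.5² + 0.6²) ≈ 0.8 units.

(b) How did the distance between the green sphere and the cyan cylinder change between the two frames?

+1.6

Before: roughly 1.4 units apart; after: 3.0. That's 1.6 units further apart.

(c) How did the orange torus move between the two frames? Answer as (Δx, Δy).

(-0.8, 2.5)

The orange torus was at about (4.6, 2.3) and moved to about (3.8, 4.8).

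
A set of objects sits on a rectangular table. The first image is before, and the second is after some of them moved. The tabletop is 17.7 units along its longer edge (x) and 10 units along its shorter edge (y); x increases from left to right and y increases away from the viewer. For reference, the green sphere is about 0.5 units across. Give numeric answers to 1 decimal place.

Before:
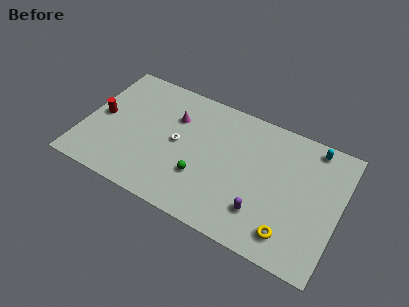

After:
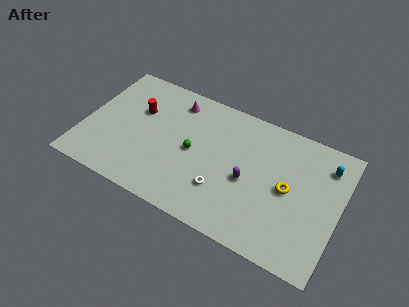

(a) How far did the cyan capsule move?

1.4

The cyan capsule was near (15.5, 8.9) before and (16.5, 7.9) after, so it travelled √(1.0² + 1.0²) ≈ 1.4 units.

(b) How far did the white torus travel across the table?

4.0

The white torus moved from about (6.5, 5.1) to (9.9, 2.9), a distance of √(3.4² + 2.2²) ≈ 4.0.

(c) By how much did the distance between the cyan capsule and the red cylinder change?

-1.8

Before: roughly 14.9 units apart; after: 13.1. That's 1.8 units closer together.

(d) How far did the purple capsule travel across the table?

2.2

The purple capsule was near (12.7, 2.5) before and (11.5, 4.4) after, so it travelled √(1.2² + 1.9²) ≈ 2.2 units.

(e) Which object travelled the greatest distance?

the white torus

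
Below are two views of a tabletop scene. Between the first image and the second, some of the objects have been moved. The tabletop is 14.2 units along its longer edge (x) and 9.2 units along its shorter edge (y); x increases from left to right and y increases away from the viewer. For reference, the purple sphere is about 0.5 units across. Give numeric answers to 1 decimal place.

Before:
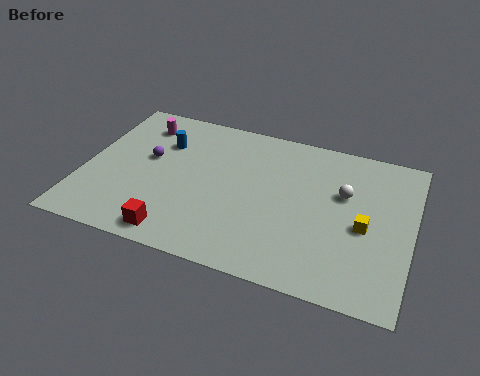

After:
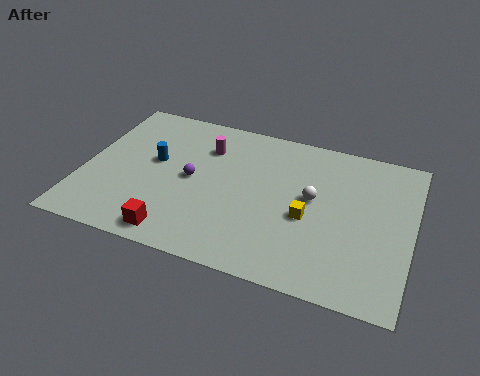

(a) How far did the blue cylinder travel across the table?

1.3

The blue cylinder moved from about (3.2, 6.5) to (3.0, 5.2), a distance of √(0.2² + 1.3²) ≈ 1.3.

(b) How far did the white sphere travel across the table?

1.5

The white sphere was near (11.2, 5.8) before and (9.9, 5.1) after, so it travelled √(1.3² + 0.7²) ≈ 1.5 units.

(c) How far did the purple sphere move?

2.1

The purple sphere moved from about (2.7, 5.3) to (4.7, 4.6), a distance of √(2.0² + 0.7²) ≈ 2.1.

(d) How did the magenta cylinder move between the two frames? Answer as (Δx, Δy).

(3.0, -0.6)

From the two frames, the magenta cylinder sits at roughly (2.1, 7.4) before and (5.1, 6.8) after.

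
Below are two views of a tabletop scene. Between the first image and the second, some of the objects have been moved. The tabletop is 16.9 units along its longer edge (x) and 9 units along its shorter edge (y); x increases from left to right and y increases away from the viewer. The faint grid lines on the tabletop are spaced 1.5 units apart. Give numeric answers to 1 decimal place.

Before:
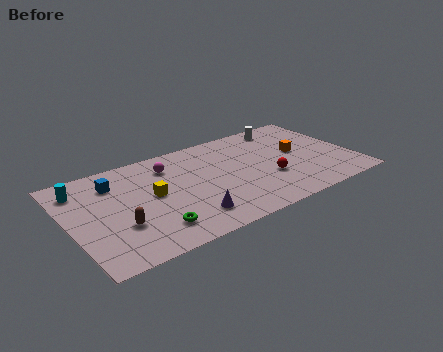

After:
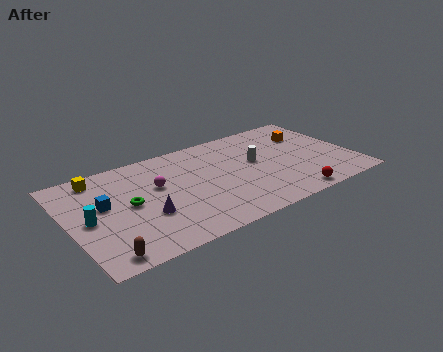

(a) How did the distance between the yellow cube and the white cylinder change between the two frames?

+0.4

Before: roughly 9.1 units apart; after: 9.5. That's 0.4 units further apart.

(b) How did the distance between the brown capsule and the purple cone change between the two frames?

-0.5

The distance was about 4.1 in the first image and 3.6 in the second, so they moved 0.5 units closer together.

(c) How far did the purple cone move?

2.6

The purple cone was near (6.6, 1.9) before and (4.3, 3.2) after, so it travelled √(2.3² + 1.3²) ≈ 2.6 units.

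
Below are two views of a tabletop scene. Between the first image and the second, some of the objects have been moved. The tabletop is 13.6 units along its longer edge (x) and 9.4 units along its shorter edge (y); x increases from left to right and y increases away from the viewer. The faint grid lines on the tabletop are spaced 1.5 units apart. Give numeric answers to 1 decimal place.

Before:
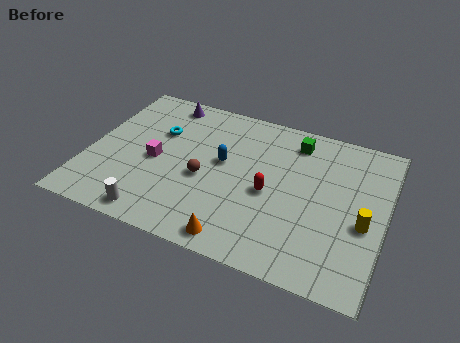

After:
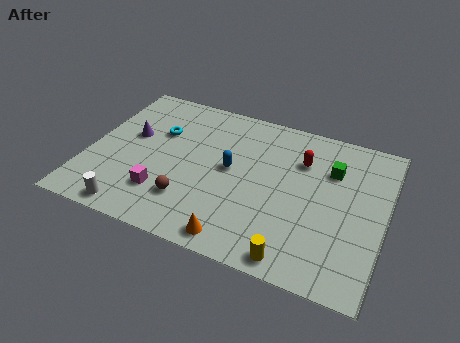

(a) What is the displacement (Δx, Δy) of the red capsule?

(1.2, 2.5)

The red capsule started near (8.4, 4.2) and ended near (9.6, 6.7).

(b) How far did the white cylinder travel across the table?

1.0

From (3.5, 1.0) to (2.5, 0.9), the white cylinder covered √(1.0² + 0.1²) ≈ 1.0 units.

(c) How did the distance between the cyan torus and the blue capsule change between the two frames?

+0.5

Before: roughly 3.2 units apart; after: 3.7. That's 0.5 units further apart.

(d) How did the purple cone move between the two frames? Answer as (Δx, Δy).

(-1.2, -2.8)

The purple cone started near (3.0, 8.3) and ended near (1.8, 5.5).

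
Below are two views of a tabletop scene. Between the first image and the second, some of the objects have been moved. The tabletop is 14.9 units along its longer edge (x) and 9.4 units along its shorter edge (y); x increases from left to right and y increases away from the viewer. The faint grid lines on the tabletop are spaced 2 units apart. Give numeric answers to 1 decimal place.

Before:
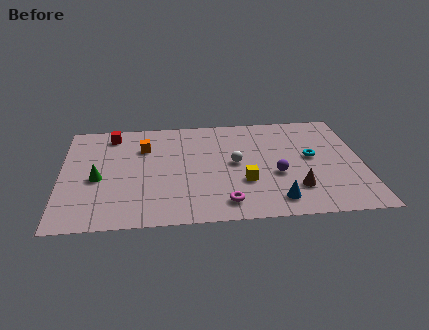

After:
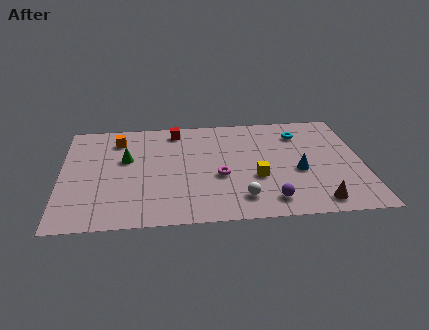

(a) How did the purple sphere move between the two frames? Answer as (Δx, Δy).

(-0.4, -2.2)

The purple sphere started near (10.6, 3.7) and ended near (10.2, 1.5).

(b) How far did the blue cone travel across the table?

2.7

The blue cone moved from about (10.5, 1.5) to (11.7, 3.9), a distance of √(1.2² + 2.4²) ≈ 2.7.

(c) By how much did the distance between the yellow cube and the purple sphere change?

+0.4

The distance was about 1.7 in the first image and 2.1 in the second, so they moved 0.4 units further apart.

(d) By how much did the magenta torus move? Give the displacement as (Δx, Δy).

(-0.2, 2.3)

From the two frames, the magenta torus sits at roughly (8.0, 1.5) before and (7.8, 3.8) after.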